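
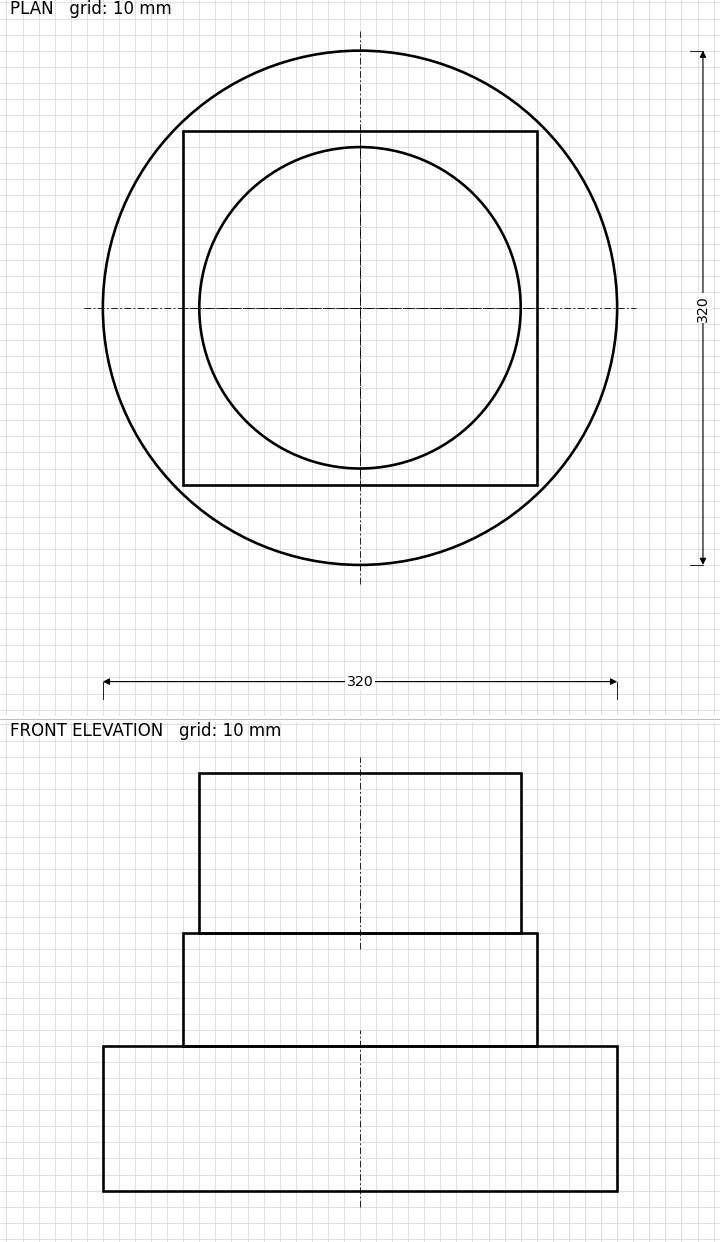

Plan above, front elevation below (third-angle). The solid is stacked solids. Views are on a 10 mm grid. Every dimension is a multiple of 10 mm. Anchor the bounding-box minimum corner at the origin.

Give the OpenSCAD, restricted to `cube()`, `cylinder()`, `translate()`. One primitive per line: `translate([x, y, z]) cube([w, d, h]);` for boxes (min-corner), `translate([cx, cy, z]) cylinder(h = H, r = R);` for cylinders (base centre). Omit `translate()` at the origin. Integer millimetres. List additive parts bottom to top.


translate([160, 160, 0]) cylinder(h = 90, r = 160);
translate([50, 50, 90]) cube([220, 220, 70]);
translate([160, 160, 160]) cylinder(h = 100, r = 100);


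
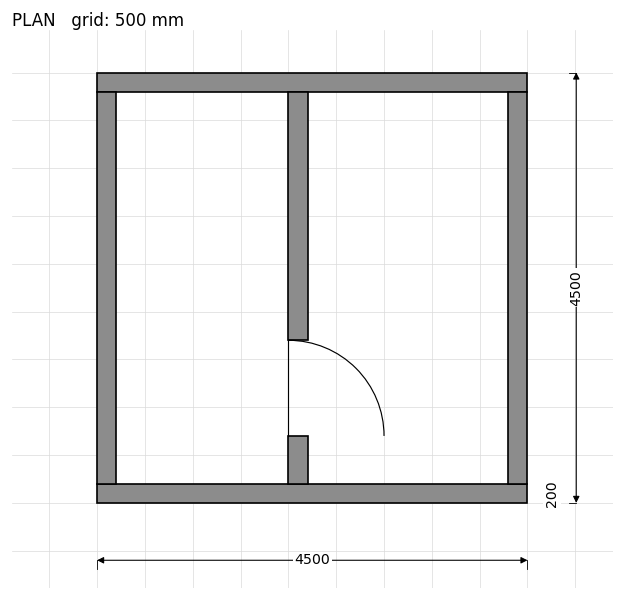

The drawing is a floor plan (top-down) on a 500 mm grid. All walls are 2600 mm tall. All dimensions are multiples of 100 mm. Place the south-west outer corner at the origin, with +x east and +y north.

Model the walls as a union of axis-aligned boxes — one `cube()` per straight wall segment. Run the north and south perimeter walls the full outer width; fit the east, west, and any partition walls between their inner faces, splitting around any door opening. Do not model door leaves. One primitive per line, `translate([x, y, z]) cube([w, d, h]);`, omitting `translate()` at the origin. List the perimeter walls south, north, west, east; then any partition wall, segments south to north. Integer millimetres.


cube([4500, 200, 2600]);
translate([0, 4300, 0]) cube([4500, 200, 2600]);
translate([0, 200, 0]) cube([200, 4100, 2600]);
translate([4300, 200, 0]) cube([200, 4100, 2600]);
translate([2000, 200, 0]) cube([200, 500, 2600]);
translate([2000, 1700, 0]) cube([200, 2600, 2600]);


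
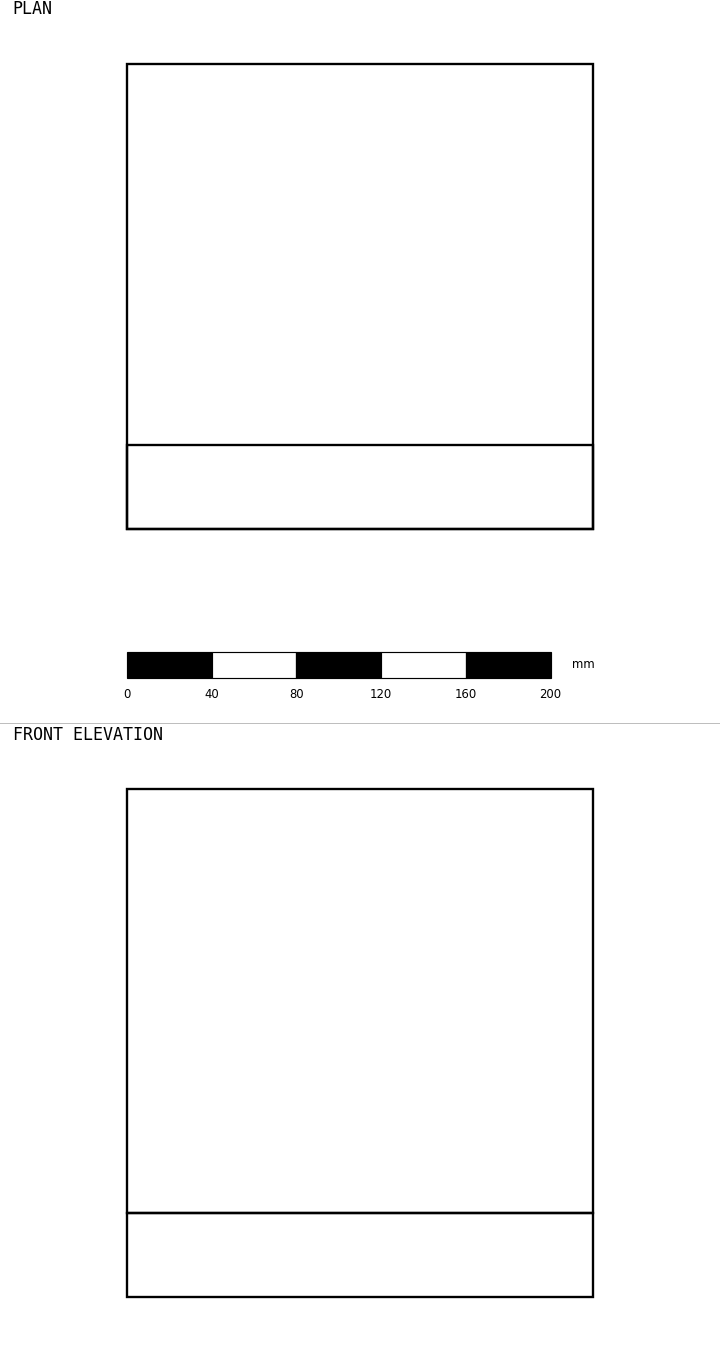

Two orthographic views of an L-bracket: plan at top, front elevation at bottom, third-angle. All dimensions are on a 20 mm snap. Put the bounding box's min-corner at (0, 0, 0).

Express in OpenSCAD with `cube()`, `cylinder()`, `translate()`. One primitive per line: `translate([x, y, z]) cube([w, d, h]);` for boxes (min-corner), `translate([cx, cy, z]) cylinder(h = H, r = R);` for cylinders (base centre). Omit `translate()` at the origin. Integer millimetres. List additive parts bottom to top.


cube([220, 220, 40]);
translate([0, 0, 40]) cube([220, 40, 200]);


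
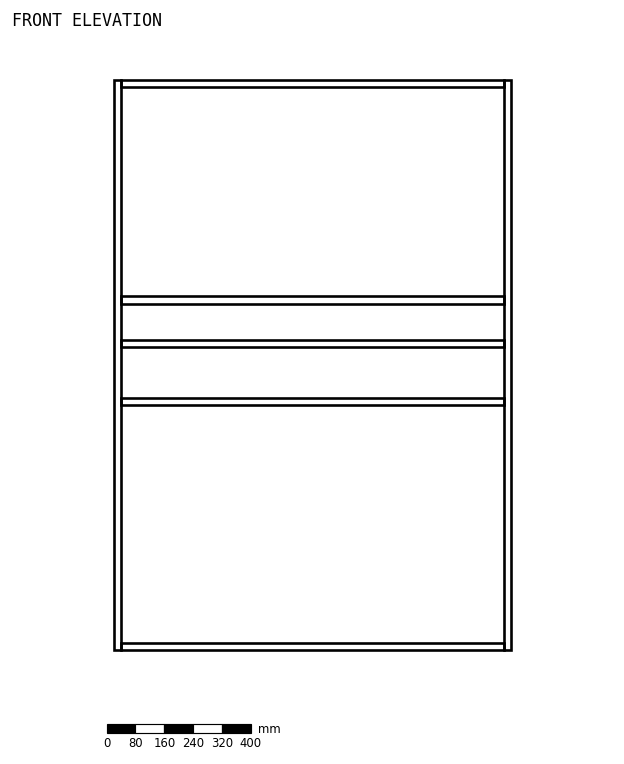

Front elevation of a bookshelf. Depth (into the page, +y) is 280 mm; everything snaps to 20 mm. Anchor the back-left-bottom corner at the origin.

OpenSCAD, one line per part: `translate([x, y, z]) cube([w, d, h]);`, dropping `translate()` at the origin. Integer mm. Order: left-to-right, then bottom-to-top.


cube([20, 280, 1580]);
translate([20, 0, 0]) cube([1060, 280, 20]);
translate([20, 0, 680]) cube([1060, 280, 20]);
translate([20, 0, 840]) cube([1060, 280, 20]);
translate([20, 0, 960]) cube([1060, 280, 20]);
translate([20, 0, 1560]) cube([1060, 280, 20]);
translate([1080, 0, 0]) cube([20, 280, 1580]);


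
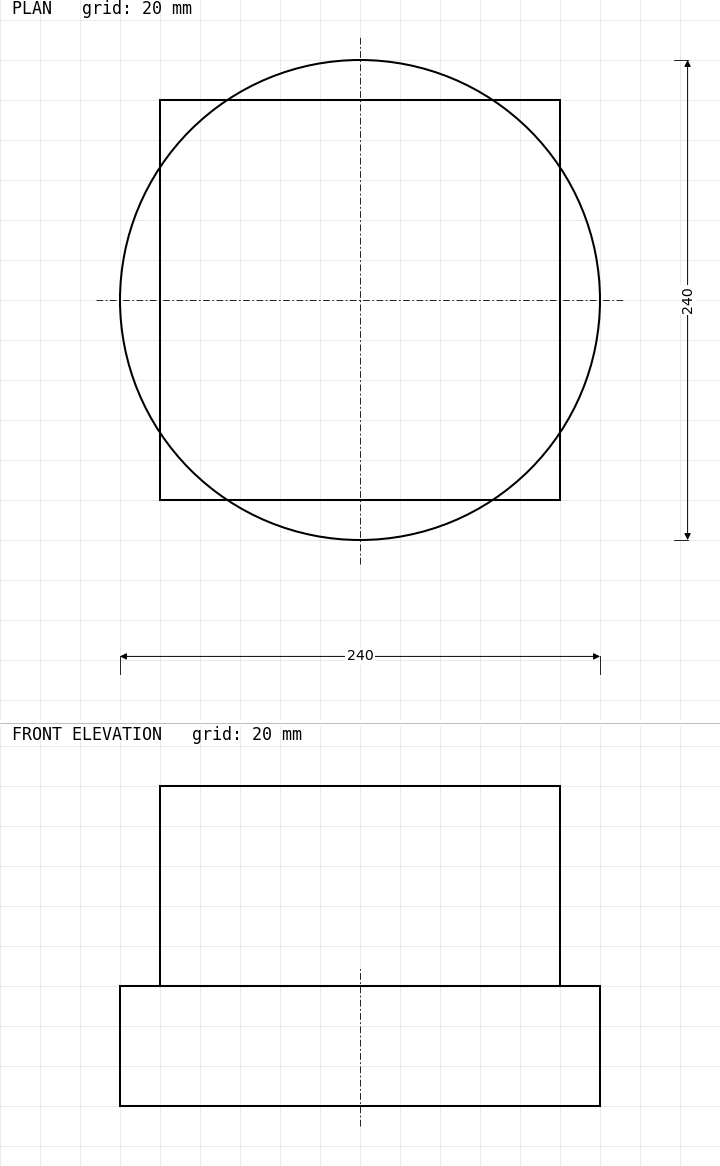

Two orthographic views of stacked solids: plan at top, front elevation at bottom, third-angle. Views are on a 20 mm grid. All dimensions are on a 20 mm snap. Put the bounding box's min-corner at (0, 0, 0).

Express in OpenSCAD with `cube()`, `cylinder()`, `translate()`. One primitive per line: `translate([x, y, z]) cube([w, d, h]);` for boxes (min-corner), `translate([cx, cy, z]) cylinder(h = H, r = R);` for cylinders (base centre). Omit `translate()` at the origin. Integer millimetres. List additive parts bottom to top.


translate([120, 120, 0]) cylinder(h = 60, r = 120);
translate([20, 20, 60]) cube([200, 200, 100]);


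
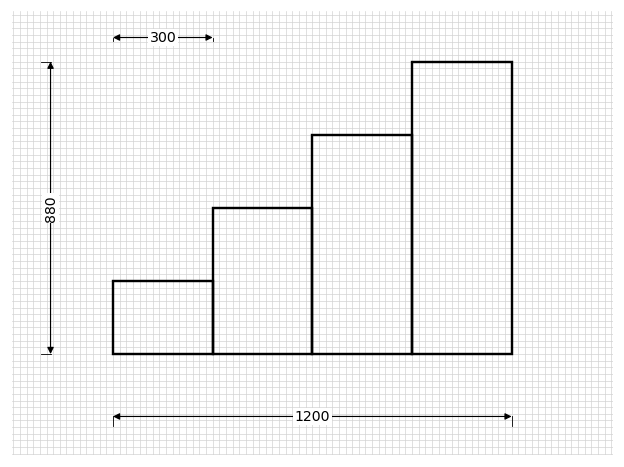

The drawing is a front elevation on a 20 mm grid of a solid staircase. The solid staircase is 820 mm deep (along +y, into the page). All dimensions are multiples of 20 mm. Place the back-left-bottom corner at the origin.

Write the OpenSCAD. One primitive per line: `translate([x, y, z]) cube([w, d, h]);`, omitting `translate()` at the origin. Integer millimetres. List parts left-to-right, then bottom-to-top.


cube([300, 820, 220]);
translate([300, 0, 0]) cube([300, 820, 440]);
translate([600, 0, 0]) cube([300, 820, 660]);
translate([900, 0, 0]) cube([300, 820, 880]);


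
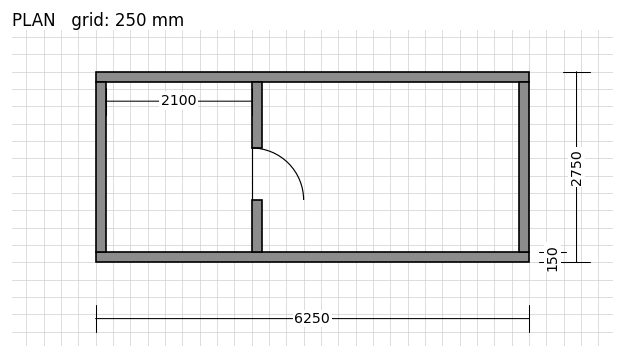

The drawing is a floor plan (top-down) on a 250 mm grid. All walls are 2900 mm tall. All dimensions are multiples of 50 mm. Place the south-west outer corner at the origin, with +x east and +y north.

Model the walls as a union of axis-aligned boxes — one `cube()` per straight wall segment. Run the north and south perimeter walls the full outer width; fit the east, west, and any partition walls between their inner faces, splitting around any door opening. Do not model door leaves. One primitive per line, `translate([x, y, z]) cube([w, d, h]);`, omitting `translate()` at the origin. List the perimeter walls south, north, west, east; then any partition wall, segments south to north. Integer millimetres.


cube([6250, 150, 2900]);
translate([0, 2600, 0]) cube([6250, 150, 2900]);
translate([0, 150, 0]) cube([150, 2450, 2900]);
translate([6100, 150, 0]) cube([150, 2450, 2900]);
translate([2250, 150, 0]) cube([150, 750, 2900]);
translate([2250, 1650, 0]) cube([150, 950, 2900]);


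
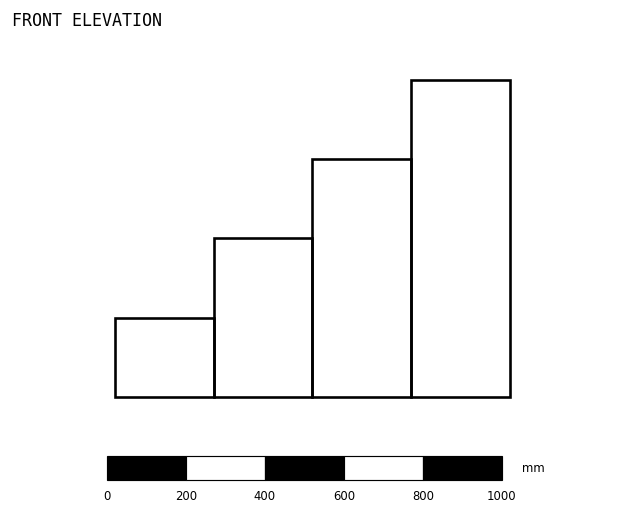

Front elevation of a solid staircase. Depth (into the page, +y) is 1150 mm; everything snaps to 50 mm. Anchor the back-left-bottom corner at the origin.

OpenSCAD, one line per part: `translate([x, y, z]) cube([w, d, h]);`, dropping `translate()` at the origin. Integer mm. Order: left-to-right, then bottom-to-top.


cube([250, 1150, 200]);
translate([250, 0, 0]) cube([250, 1150, 400]);
translate([500, 0, 0]) cube([250, 1150, 600]);
translate([750, 0, 0]) cube([250, 1150, 800]);


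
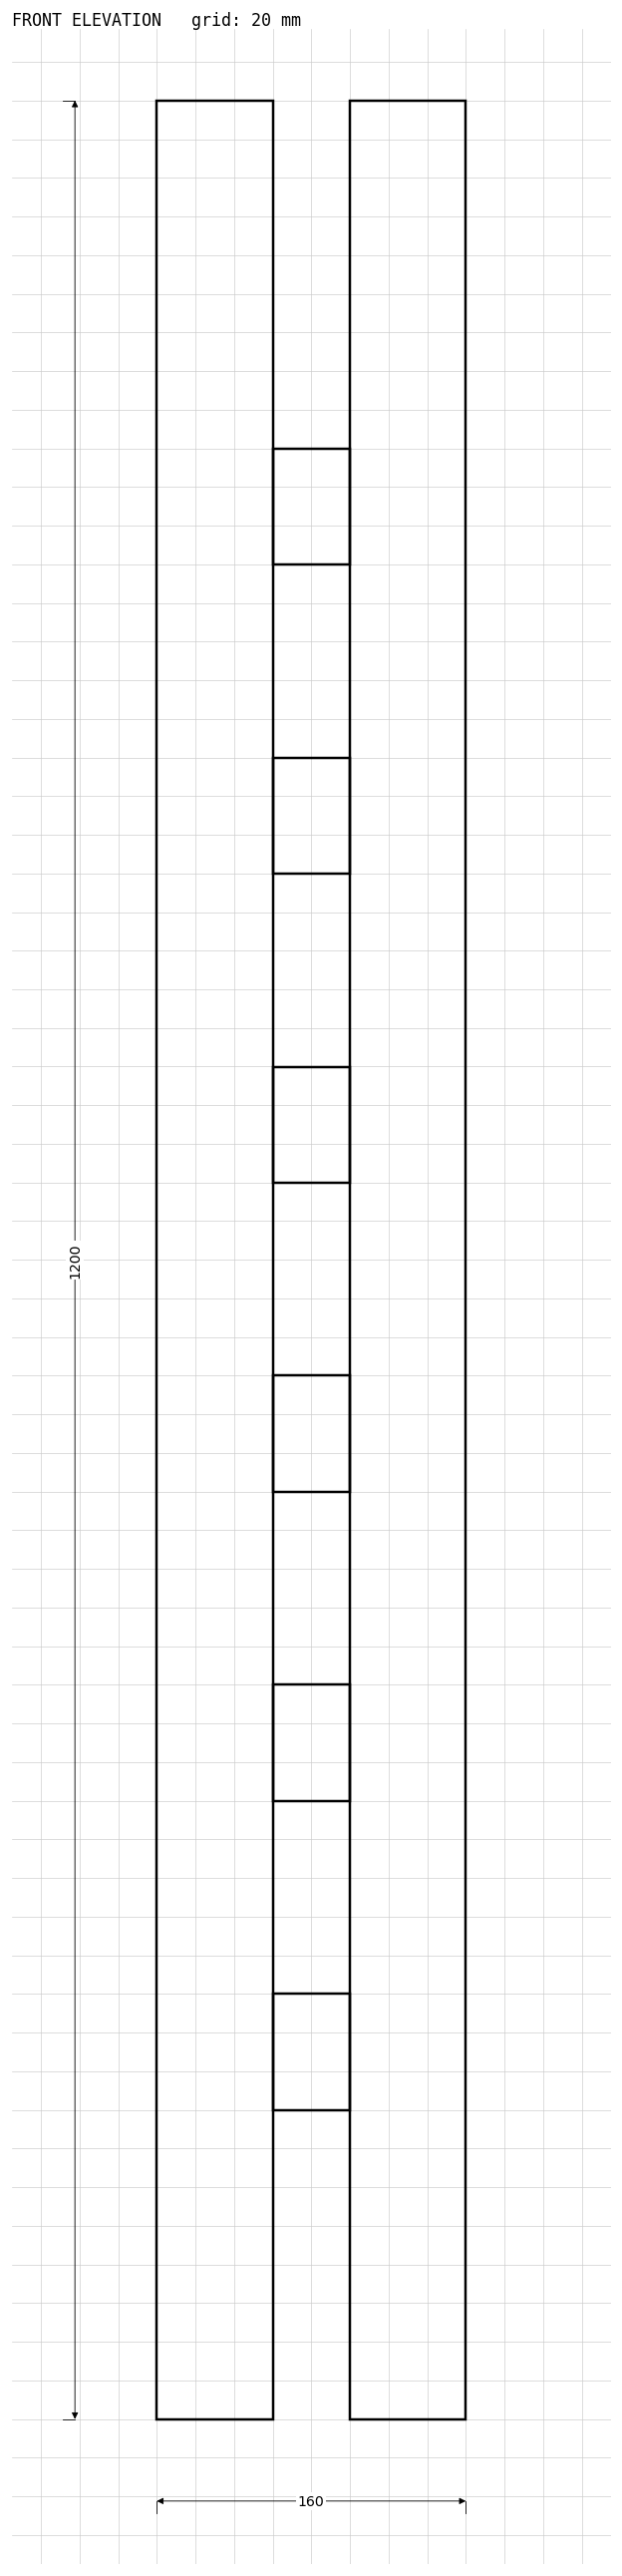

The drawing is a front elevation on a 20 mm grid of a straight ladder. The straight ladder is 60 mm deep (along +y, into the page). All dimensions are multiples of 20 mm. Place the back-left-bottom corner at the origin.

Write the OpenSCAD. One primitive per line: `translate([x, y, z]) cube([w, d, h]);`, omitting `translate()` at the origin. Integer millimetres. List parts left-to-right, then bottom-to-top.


cube([60, 60, 1200]);
translate([60, 0, 160]) cube([40, 60, 60]);
translate([60, 0, 320]) cube([40, 60, 60]);
translate([60, 0, 480]) cube([40, 60, 60]);
translate([60, 0, 640]) cube([40, 60, 60]);
translate([60, 0, 800]) cube([40, 60, 60]);
translate([60, 0, 960]) cube([40, 60, 60]);
translate([100, 0, 0]) cube([60, 60, 1200]);


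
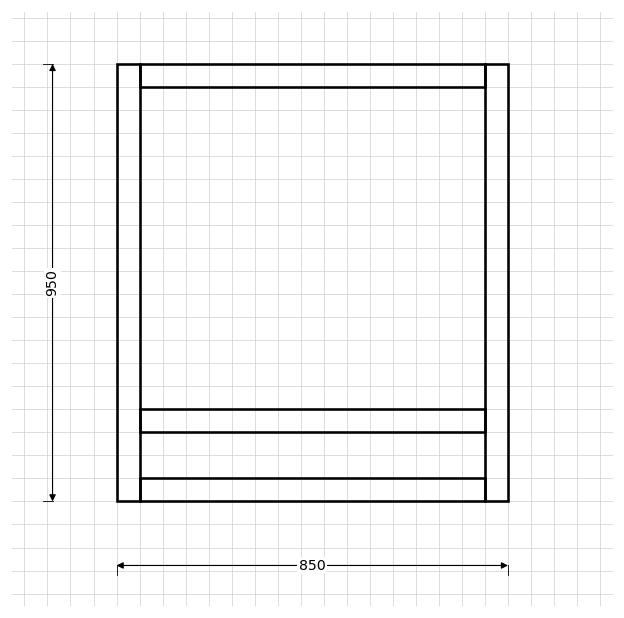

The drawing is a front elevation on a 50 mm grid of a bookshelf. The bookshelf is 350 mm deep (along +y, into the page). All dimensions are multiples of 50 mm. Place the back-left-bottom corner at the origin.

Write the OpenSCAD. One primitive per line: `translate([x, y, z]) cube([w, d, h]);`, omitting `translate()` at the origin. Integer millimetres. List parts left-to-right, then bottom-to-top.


cube([50, 350, 950]);
translate([50, 0, 0]) cube([750, 350, 50]);
translate([50, 0, 150]) cube([750, 350, 50]);
translate([50, 0, 900]) cube([750, 350, 50]);
translate([800, 0, 0]) cube([50, 350, 950]);


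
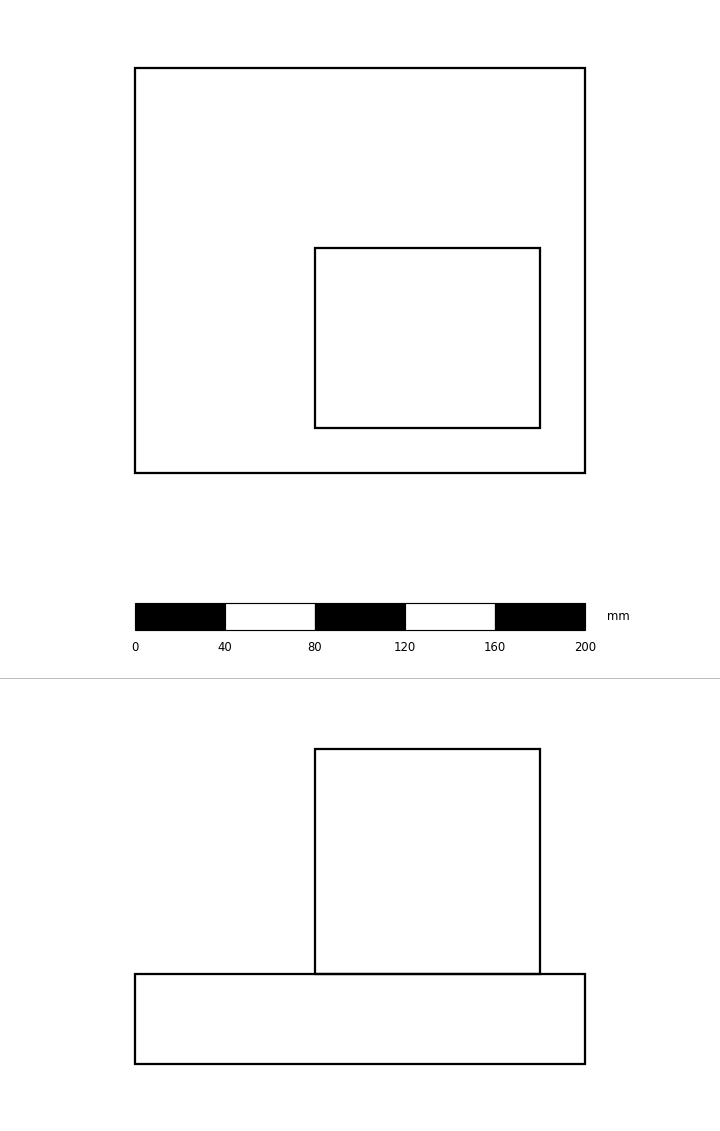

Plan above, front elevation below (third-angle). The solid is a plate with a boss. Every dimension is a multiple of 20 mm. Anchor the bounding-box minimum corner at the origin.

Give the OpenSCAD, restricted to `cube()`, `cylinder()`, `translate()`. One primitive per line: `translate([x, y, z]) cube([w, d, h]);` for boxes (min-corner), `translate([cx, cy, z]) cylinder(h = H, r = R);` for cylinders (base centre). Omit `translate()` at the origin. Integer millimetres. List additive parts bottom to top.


cube([200, 180, 40]);
translate([80, 20, 40]) cube([100, 80, 100]);


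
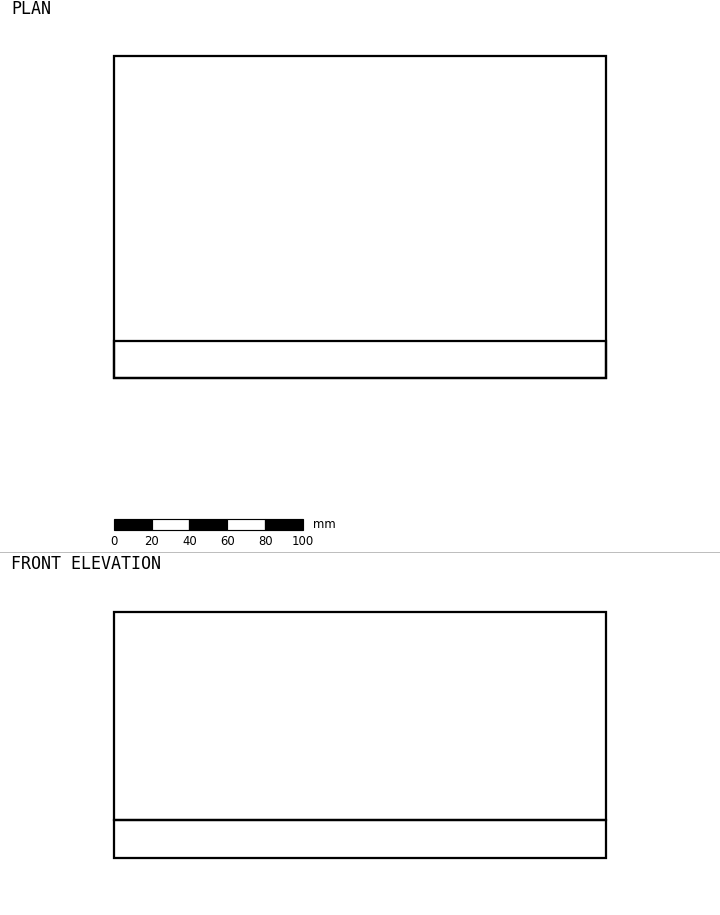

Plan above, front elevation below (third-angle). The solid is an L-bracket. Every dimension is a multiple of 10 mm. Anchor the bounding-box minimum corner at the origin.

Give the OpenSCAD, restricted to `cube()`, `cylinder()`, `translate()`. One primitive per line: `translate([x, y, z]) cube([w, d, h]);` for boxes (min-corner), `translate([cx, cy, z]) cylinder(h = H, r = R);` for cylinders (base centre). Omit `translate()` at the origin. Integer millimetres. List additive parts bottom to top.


cube([260, 170, 20]);
translate([0, 0, 20]) cube([260, 20, 110]);


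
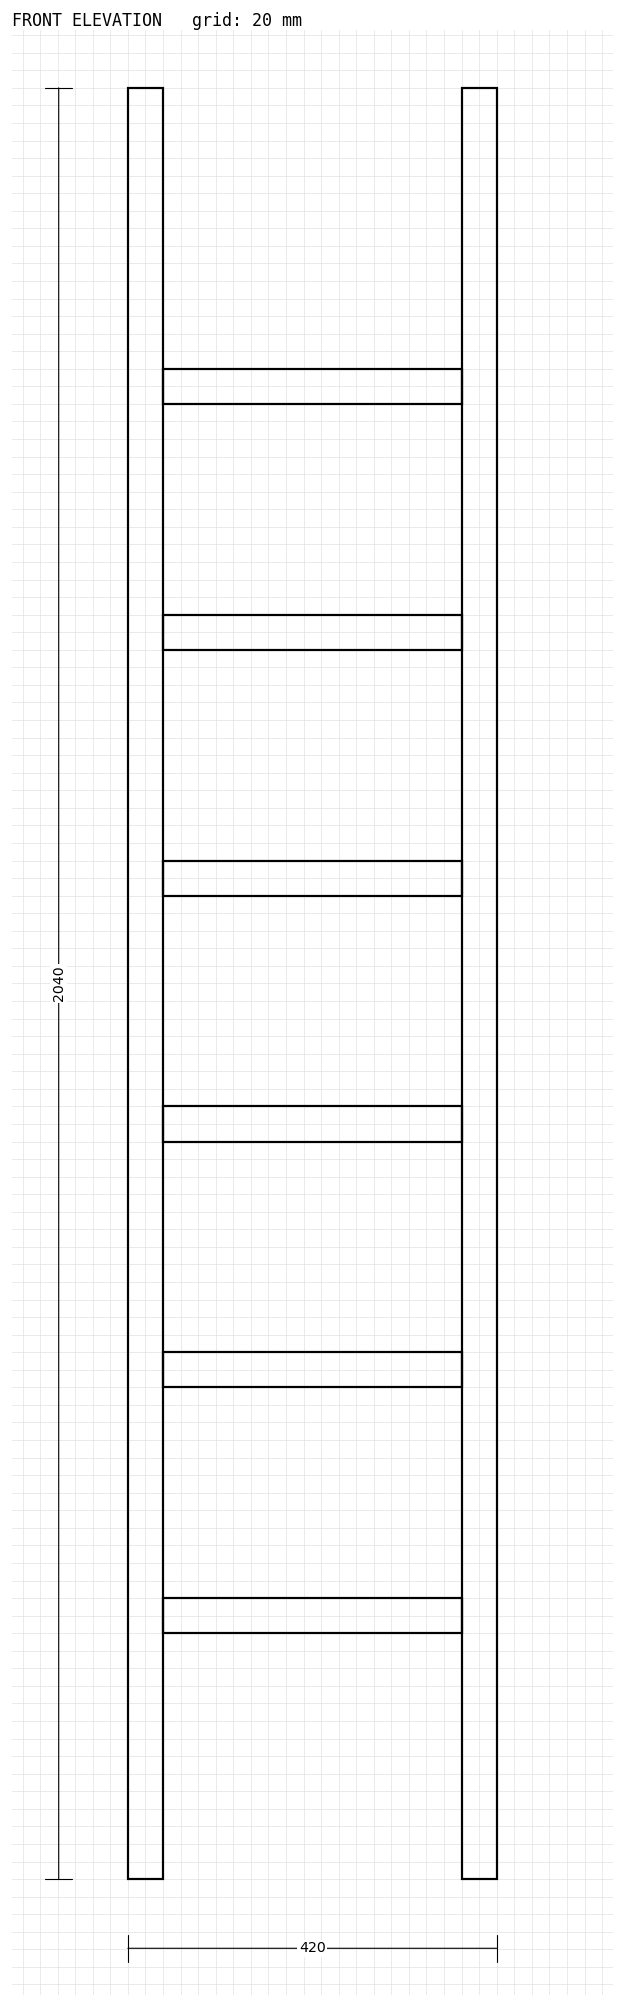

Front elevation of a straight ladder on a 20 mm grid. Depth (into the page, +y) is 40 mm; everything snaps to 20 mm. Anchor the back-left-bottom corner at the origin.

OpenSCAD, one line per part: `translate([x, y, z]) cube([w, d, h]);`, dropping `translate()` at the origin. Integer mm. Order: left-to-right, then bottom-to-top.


cube([40, 40, 2040]);
translate([40, 0, 280]) cube([340, 40, 40]);
translate([40, 0, 560]) cube([340, 40, 40]);
translate([40, 0, 840]) cube([340, 40, 40]);
translate([40, 0, 1120]) cube([340, 40, 40]);
translate([40, 0, 1400]) cube([340, 40, 40]);
translate([40, 0, 1680]) cube([340, 40, 40]);
translate([380, 0, 0]) cube([40, 40, 2040]);


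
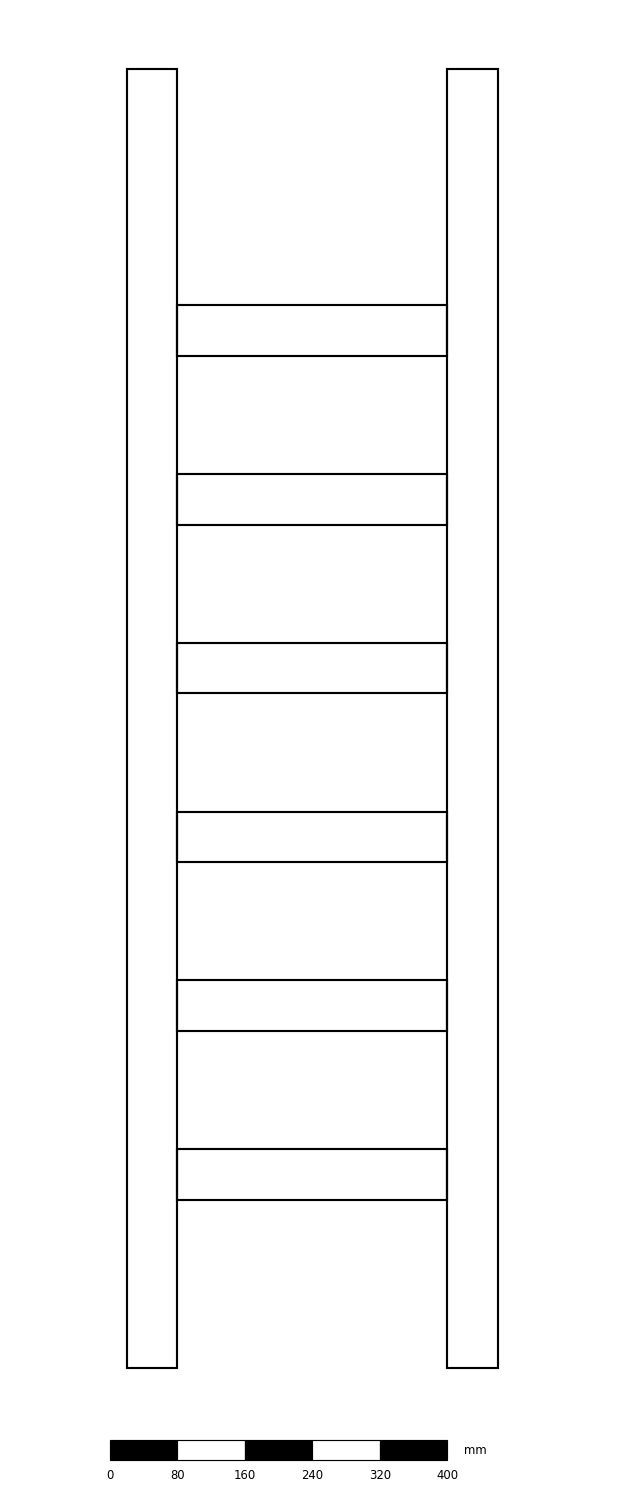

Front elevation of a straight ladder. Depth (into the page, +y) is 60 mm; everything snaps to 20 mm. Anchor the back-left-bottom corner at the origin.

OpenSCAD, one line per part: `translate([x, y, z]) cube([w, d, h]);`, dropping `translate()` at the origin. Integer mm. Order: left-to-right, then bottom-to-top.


cube([60, 60, 1540]);
translate([60, 0, 200]) cube([320, 60, 60]);
translate([60, 0, 400]) cube([320, 60, 60]);
translate([60, 0, 600]) cube([320, 60, 60]);
translate([60, 0, 800]) cube([320, 60, 60]);
translate([60, 0, 1000]) cube([320, 60, 60]);
translate([60, 0, 1200]) cube([320, 60, 60]);
translate([380, 0, 0]) cube([60, 60, 1540]);


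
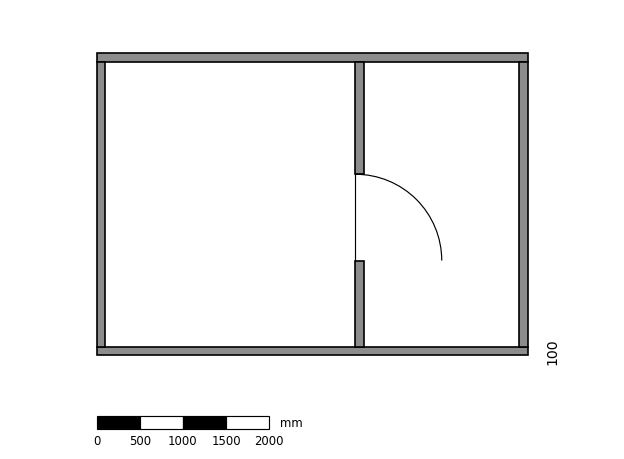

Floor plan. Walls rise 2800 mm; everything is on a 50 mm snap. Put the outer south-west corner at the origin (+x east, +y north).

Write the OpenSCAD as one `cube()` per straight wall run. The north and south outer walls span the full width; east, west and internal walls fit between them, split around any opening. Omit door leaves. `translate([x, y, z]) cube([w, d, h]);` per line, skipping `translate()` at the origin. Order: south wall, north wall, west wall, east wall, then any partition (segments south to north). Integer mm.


cube([5000, 100, 2800]);
translate([0, 3400, 0]) cube([5000, 100, 2800]);
translate([0, 100, 0]) cube([100, 3300, 2800]);
translate([4900, 100, 0]) cube([100, 3300, 2800]);
translate([3000, 100, 0]) cube([100, 1000, 2800]);
translate([3000, 2100, 0]) cube([100, 1300, 2800]);


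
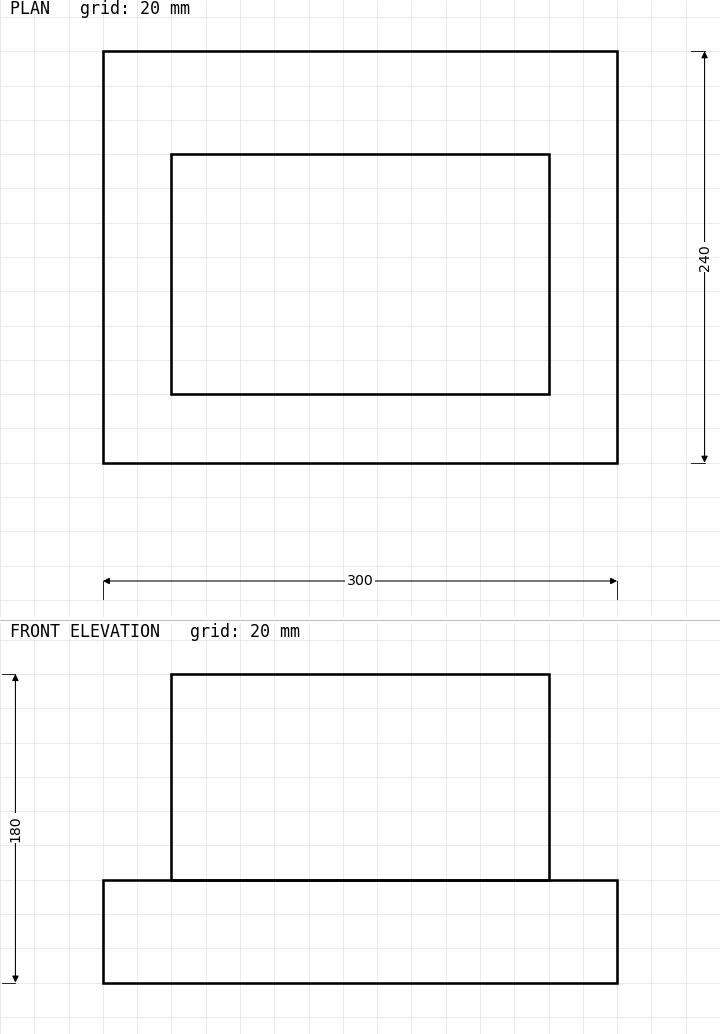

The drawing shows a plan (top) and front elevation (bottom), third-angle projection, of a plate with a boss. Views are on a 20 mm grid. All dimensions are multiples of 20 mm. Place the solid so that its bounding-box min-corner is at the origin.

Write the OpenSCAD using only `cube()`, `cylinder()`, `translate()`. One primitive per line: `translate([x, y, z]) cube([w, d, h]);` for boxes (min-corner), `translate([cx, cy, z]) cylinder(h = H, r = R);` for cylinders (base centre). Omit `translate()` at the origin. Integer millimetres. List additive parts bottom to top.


cube([300, 240, 60]);
translate([40, 40, 60]) cube([220, 140, 120]);


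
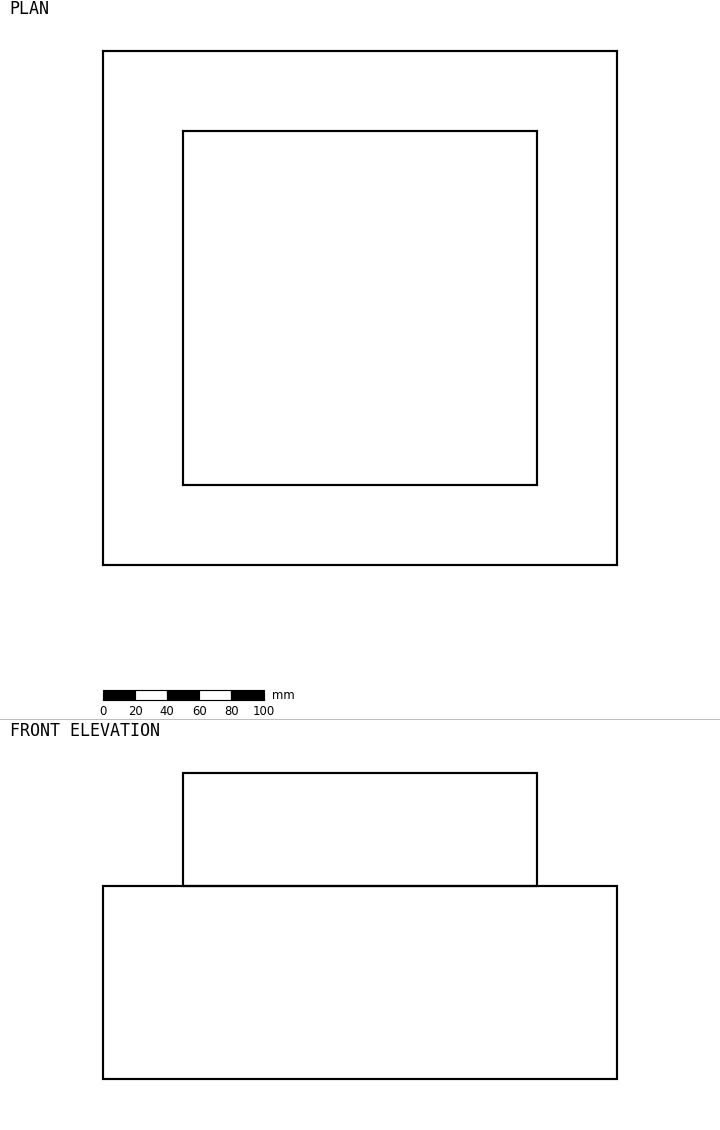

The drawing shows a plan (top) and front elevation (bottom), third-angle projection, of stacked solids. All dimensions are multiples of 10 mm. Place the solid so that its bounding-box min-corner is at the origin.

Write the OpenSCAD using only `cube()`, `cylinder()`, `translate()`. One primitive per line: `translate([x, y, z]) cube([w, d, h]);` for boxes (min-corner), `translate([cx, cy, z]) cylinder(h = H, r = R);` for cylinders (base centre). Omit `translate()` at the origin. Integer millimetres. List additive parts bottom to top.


cube([320, 320, 120]);
translate([50, 50, 120]) cube([220, 220, 70]);


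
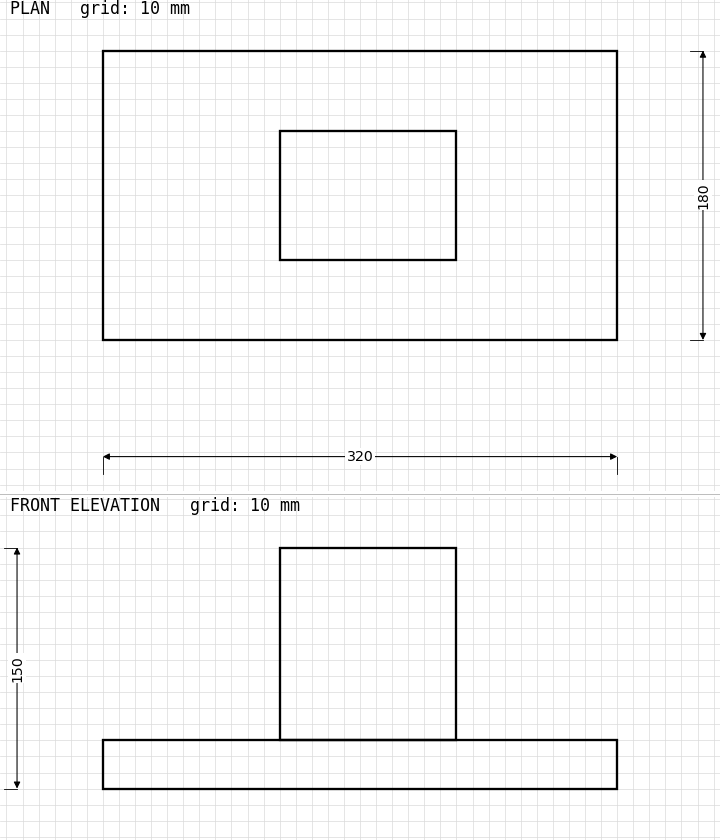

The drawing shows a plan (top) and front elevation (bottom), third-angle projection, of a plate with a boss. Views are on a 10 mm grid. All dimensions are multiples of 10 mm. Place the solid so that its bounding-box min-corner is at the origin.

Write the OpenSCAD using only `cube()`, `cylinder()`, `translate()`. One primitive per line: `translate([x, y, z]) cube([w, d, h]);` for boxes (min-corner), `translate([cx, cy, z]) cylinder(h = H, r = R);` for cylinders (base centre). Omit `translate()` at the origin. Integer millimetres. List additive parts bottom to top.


cube([320, 180, 30]);
translate([110, 50, 30]) cube([110, 80, 120]);


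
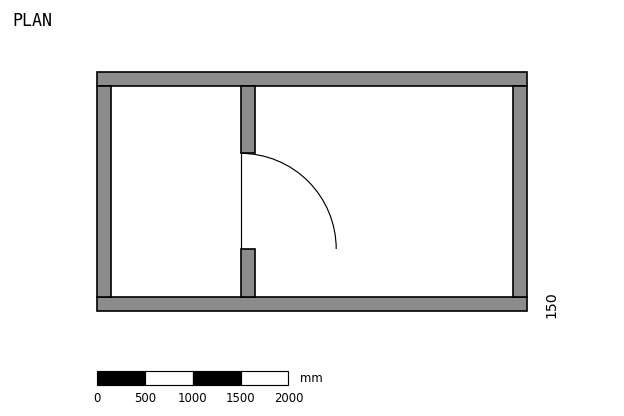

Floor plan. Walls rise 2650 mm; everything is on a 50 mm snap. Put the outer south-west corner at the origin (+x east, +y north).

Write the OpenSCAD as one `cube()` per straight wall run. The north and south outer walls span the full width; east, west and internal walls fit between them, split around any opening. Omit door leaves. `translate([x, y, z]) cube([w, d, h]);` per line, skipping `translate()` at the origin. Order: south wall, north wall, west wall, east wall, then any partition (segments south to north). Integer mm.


cube([4500, 150, 2650]);
translate([0, 2350, 0]) cube([4500, 150, 2650]);
translate([0, 150, 0]) cube([150, 2200, 2650]);
translate([4350, 150, 0]) cube([150, 2200, 2650]);
translate([1500, 150, 0]) cube([150, 500, 2650]);
translate([1500, 1650, 0]) cube([150, 700, 2650]);


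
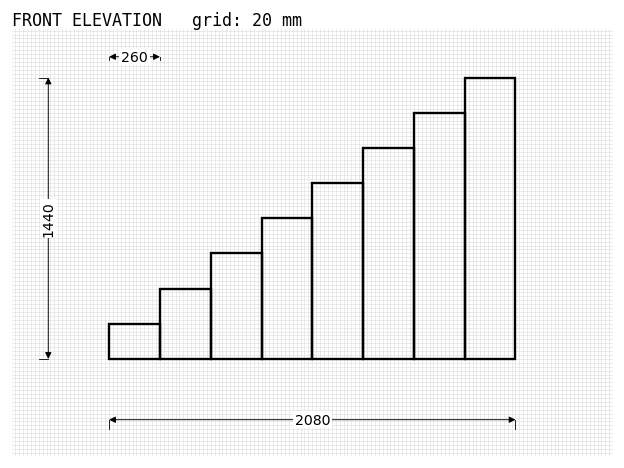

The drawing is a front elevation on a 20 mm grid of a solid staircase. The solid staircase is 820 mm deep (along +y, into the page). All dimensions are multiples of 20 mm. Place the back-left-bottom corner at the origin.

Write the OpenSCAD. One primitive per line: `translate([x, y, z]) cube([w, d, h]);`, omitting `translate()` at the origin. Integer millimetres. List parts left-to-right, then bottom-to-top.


cube([260, 820, 180]);
translate([260, 0, 0]) cube([260, 820, 360]);
translate([520, 0, 0]) cube([260, 820, 540]);
translate([780, 0, 0]) cube([260, 820, 720]);
translate([1040, 0, 0]) cube([260, 820, 900]);
translate([1300, 0, 0]) cube([260, 820, 1080]);
translate([1560, 0, 0]) cube([260, 820, 1260]);
translate([1820, 0, 0]) cube([260, 820, 1440]);


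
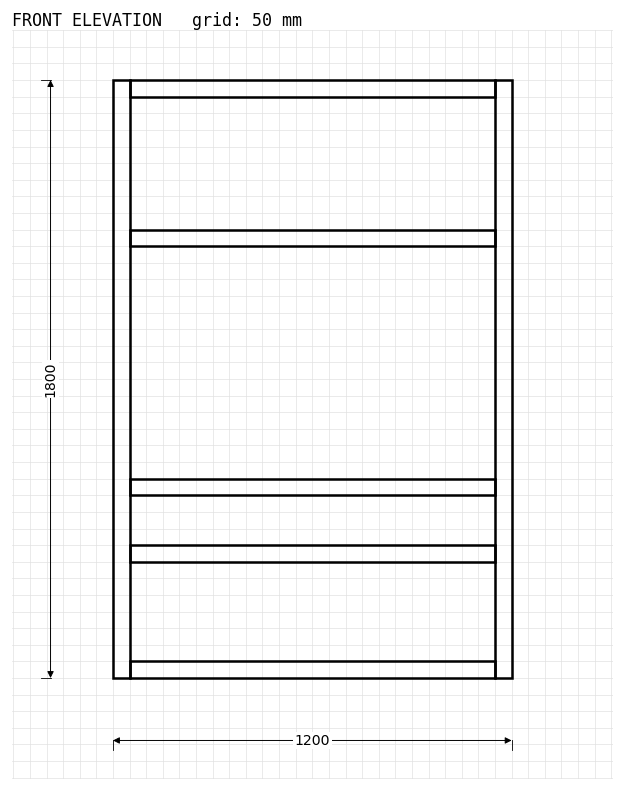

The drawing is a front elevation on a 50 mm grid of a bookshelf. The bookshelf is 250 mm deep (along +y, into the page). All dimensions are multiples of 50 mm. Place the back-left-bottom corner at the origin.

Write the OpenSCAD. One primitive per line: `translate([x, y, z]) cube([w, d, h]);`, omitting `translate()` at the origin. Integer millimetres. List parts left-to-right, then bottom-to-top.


cube([50, 250, 1800]);
translate([50, 0, 0]) cube([1100, 250, 50]);
translate([50, 0, 350]) cube([1100, 250, 50]);
translate([50, 0, 550]) cube([1100, 250, 50]);
translate([50, 0, 1300]) cube([1100, 250, 50]);
translate([50, 0, 1750]) cube([1100, 250, 50]);
translate([1150, 0, 0]) cube([50, 250, 1800]);


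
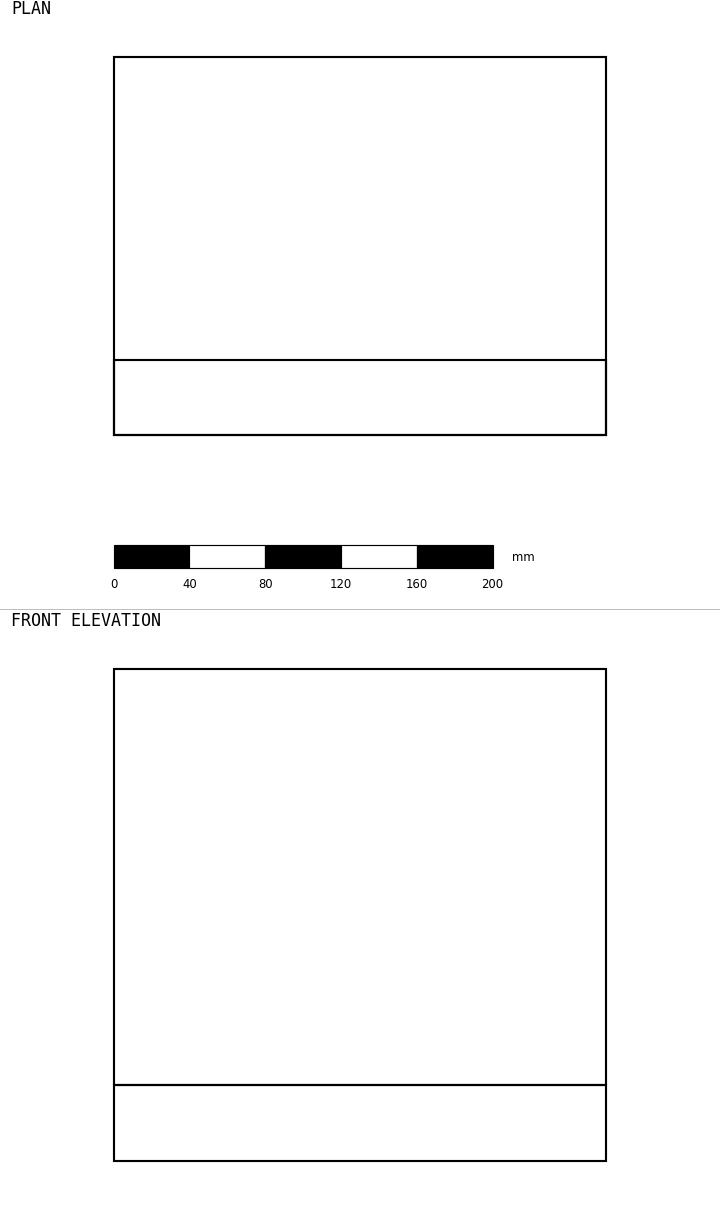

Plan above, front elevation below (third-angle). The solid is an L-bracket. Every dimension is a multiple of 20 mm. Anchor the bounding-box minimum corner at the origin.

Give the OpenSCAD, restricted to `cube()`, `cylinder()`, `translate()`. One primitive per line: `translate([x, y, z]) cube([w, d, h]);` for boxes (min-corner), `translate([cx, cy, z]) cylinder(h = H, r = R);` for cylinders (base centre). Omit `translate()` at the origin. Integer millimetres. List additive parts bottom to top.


cube([260, 200, 40]);
translate([0, 0, 40]) cube([260, 40, 220]);


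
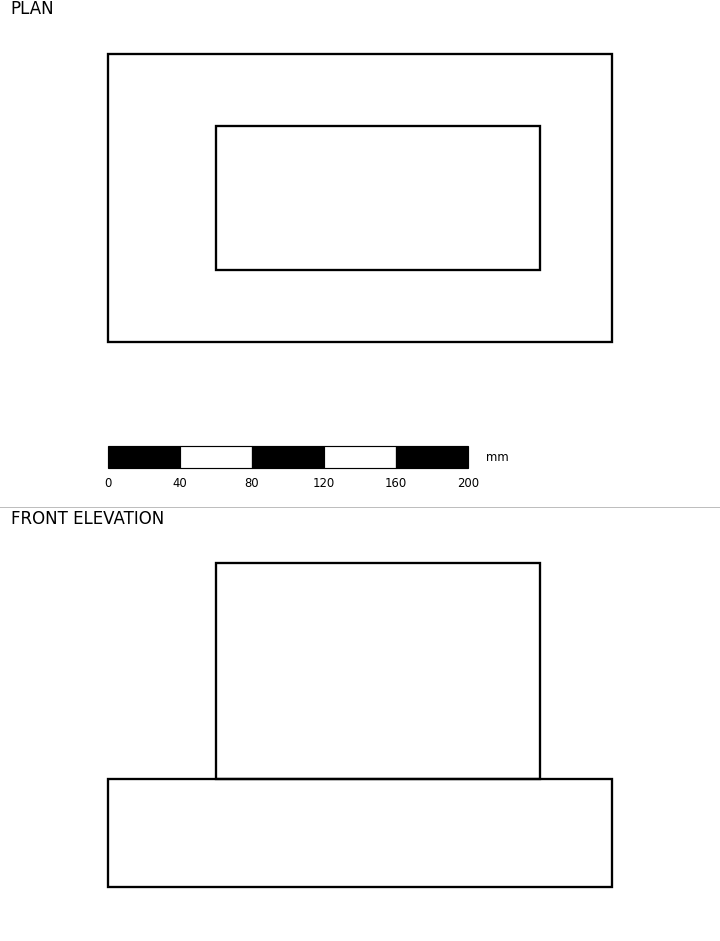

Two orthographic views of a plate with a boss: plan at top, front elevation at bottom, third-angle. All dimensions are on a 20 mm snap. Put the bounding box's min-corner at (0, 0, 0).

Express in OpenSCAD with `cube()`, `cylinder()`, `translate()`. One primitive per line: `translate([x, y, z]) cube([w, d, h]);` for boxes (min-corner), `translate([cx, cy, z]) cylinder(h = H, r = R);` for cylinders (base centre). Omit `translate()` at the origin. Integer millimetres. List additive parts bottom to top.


cube([280, 160, 60]);
translate([60, 40, 60]) cube([180, 80, 120]);


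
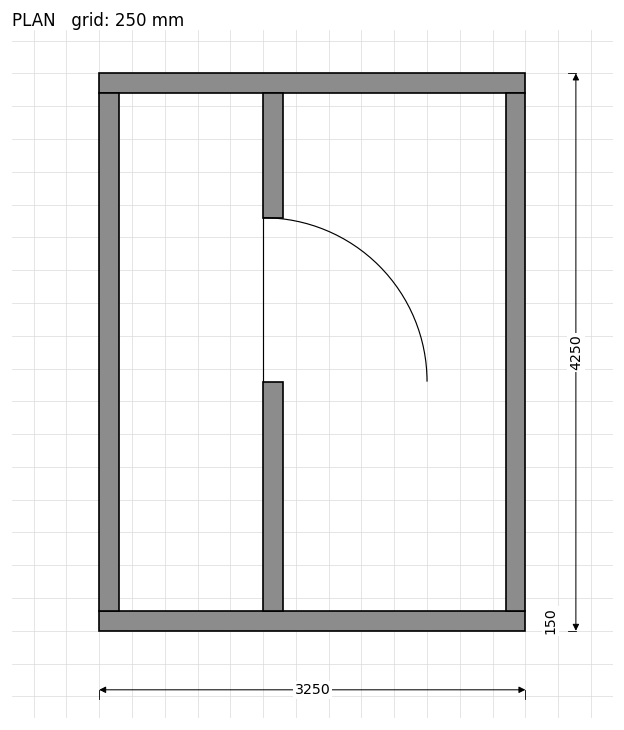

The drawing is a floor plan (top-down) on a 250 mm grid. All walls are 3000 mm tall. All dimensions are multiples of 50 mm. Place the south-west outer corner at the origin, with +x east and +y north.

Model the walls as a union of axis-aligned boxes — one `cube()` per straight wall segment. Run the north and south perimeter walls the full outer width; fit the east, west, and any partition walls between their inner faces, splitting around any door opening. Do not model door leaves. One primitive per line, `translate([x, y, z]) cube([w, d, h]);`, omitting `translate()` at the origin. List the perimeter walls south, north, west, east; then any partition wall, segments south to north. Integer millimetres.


cube([3250, 150, 3000]);
translate([0, 4100, 0]) cube([3250, 150, 3000]);
translate([0, 150, 0]) cube([150, 3950, 3000]);
translate([3100, 150, 0]) cube([150, 3950, 3000]);
translate([1250, 150, 0]) cube([150, 1750, 3000]);
translate([1250, 3150, 0]) cube([150, 950, 3000]);


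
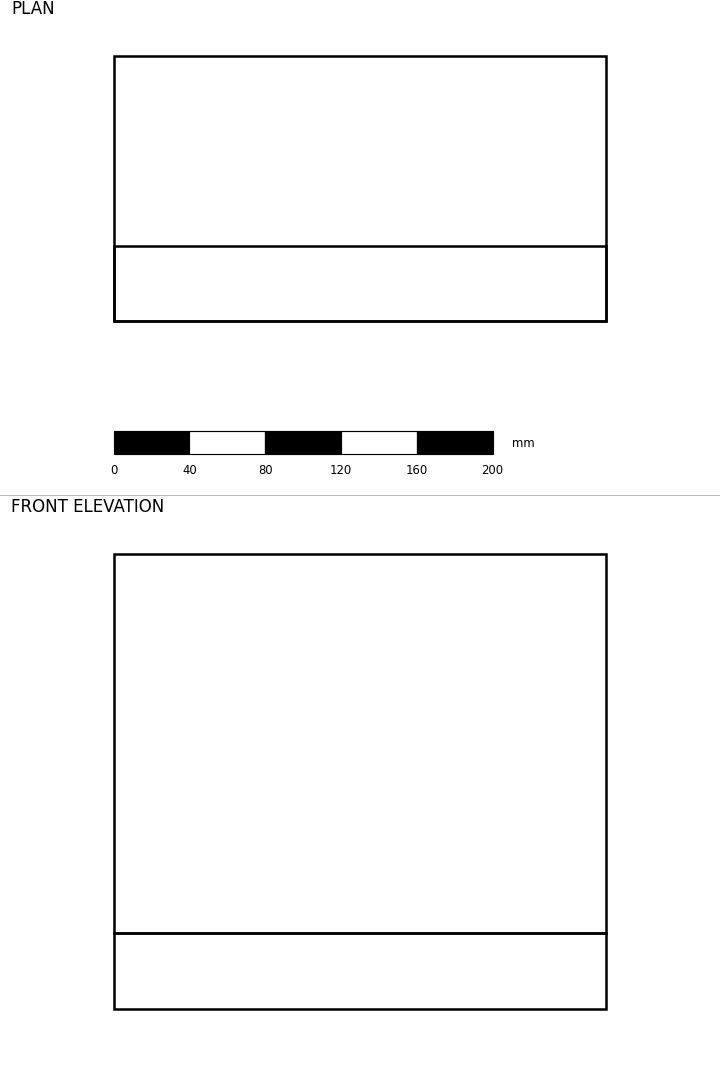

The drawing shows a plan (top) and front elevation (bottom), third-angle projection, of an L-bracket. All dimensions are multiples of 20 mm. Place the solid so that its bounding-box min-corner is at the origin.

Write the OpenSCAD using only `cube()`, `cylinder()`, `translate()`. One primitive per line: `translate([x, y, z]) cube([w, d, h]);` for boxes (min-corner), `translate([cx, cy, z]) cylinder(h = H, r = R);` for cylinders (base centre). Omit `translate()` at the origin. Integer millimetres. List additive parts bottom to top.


cube([260, 140, 40]);
translate([0, 0, 40]) cube([260, 40, 200]);


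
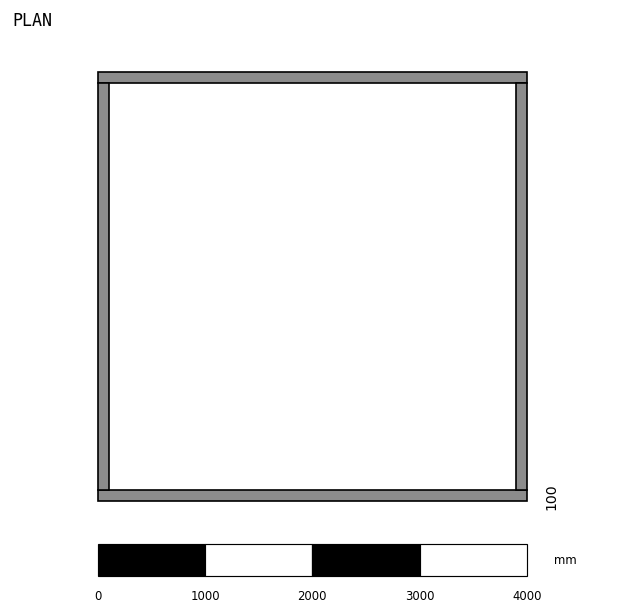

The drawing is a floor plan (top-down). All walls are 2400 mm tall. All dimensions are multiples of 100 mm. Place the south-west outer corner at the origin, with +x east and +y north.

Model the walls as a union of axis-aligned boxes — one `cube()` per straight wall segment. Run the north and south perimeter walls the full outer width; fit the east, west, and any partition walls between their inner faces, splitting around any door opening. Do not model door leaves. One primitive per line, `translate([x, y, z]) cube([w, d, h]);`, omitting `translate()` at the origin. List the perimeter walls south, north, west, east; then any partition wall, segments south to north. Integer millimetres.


cube([4000, 100, 2400]);
translate([0, 3900, 0]) cube([4000, 100, 2400]);
translate([0, 100, 0]) cube([100, 3800, 2400]);
translate([3900, 100, 0]) cube([100, 3800, 2400]);


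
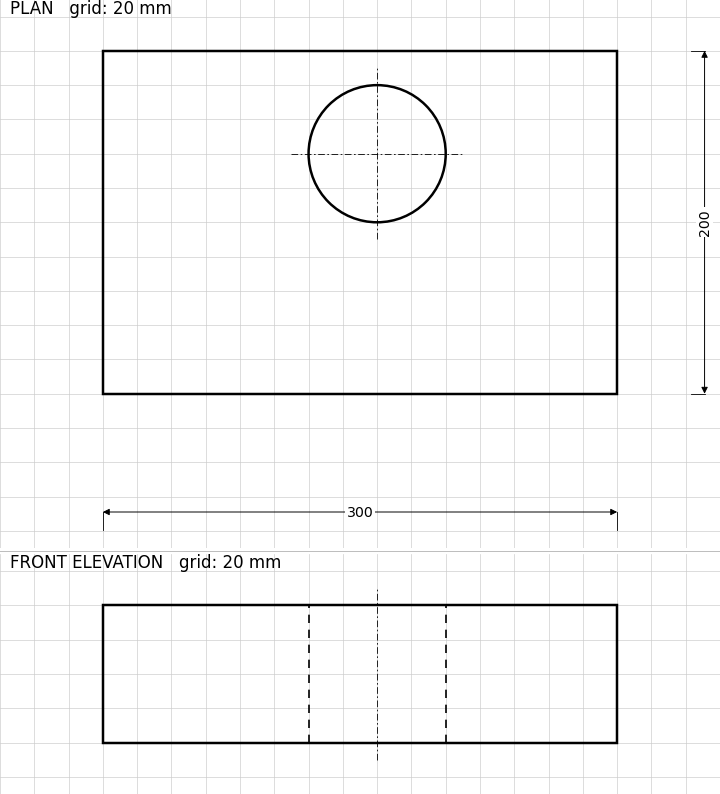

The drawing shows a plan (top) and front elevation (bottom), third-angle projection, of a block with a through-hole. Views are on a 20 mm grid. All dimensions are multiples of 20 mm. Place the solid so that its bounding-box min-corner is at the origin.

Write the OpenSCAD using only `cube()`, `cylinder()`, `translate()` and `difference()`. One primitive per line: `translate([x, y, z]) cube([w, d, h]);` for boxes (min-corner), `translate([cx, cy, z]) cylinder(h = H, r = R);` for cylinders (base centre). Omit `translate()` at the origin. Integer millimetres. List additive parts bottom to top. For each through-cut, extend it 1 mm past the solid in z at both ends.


difference() {
  cube([300, 200, 80]);
  translate([160, 140, -1]) cylinder(h = 82, r = 40);
}


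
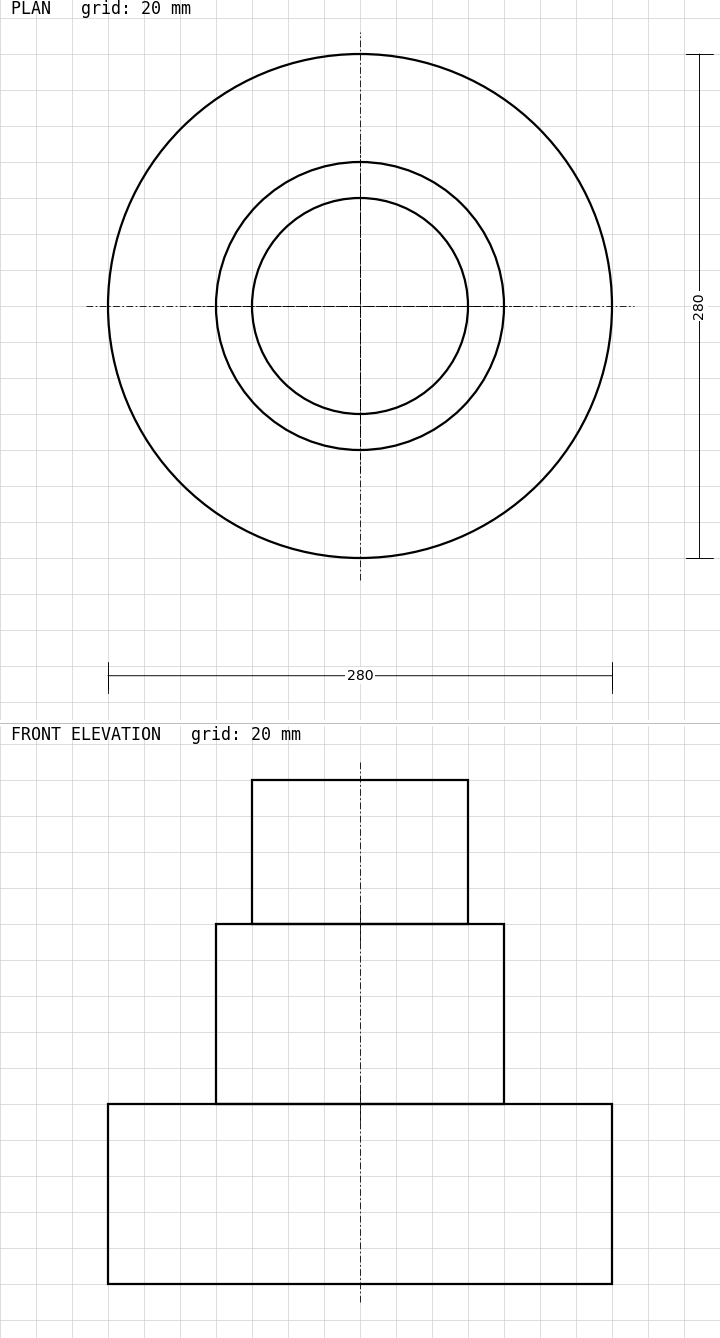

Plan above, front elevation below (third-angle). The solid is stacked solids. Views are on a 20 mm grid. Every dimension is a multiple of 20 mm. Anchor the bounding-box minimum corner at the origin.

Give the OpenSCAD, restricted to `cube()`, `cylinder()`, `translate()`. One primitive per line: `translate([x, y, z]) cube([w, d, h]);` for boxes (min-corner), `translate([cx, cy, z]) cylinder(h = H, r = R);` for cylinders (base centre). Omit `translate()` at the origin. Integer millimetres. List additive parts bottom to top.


translate([140, 140, 0]) cylinder(h = 100, r = 140);
translate([140, 140, 100]) cylinder(h = 100, r = 80);
translate([140, 140, 200]) cylinder(h = 80, r = 60);


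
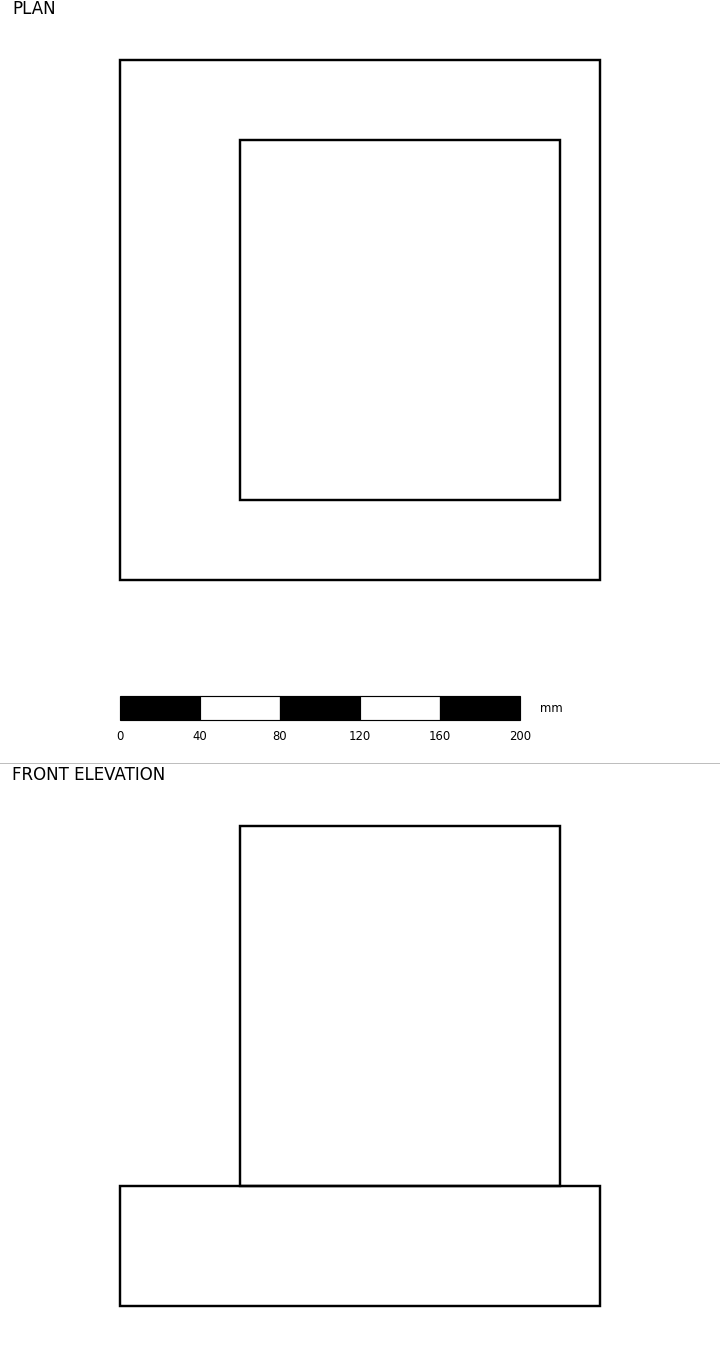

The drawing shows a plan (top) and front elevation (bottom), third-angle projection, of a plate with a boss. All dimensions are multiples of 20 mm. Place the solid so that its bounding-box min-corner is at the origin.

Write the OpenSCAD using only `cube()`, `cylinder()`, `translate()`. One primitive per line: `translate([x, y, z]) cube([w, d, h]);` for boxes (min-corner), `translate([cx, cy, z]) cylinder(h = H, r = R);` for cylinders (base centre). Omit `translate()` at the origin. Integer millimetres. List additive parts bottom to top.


cube([240, 260, 60]);
translate([60, 40, 60]) cube([160, 180, 180]);


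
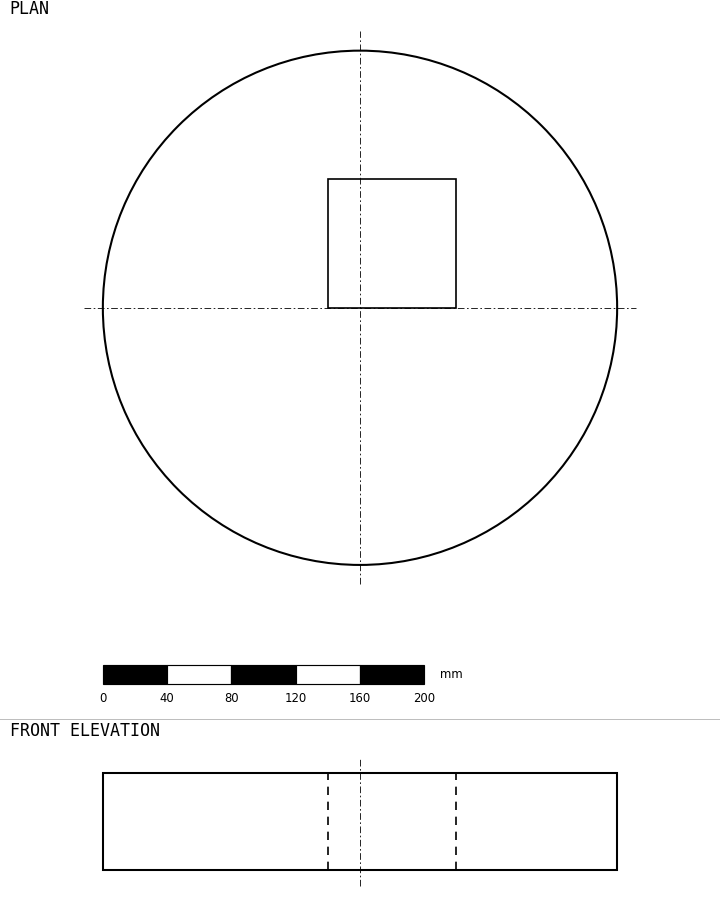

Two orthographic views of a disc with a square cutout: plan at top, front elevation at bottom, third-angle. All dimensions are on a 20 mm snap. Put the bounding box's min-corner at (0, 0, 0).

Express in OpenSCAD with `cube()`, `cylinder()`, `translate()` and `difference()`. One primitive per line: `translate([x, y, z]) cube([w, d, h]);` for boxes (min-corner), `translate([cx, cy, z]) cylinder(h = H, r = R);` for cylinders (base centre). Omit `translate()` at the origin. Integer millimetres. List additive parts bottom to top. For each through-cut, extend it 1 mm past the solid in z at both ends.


difference() {
  translate([160, 160, 0]) cylinder(h = 60, r = 160);
  translate([140, 160, -1]) cube([80, 80, 62]);
}


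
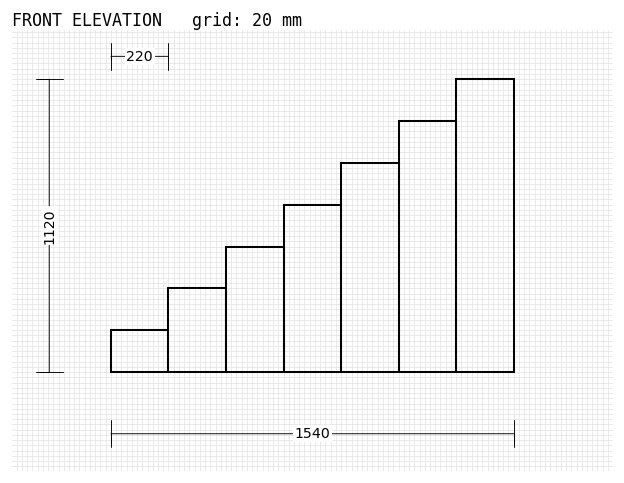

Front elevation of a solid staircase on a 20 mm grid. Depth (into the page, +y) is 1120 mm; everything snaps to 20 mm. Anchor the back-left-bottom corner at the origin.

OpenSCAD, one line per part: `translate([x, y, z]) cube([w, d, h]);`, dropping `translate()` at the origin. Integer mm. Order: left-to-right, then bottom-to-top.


cube([220, 1120, 160]);
translate([220, 0, 0]) cube([220, 1120, 320]);
translate([440, 0, 0]) cube([220, 1120, 480]);
translate([660, 0, 0]) cube([220, 1120, 640]);
translate([880, 0, 0]) cube([220, 1120, 800]);
translate([1100, 0, 0]) cube([220, 1120, 960]);
translate([1320, 0, 0]) cube([220, 1120, 1120]);


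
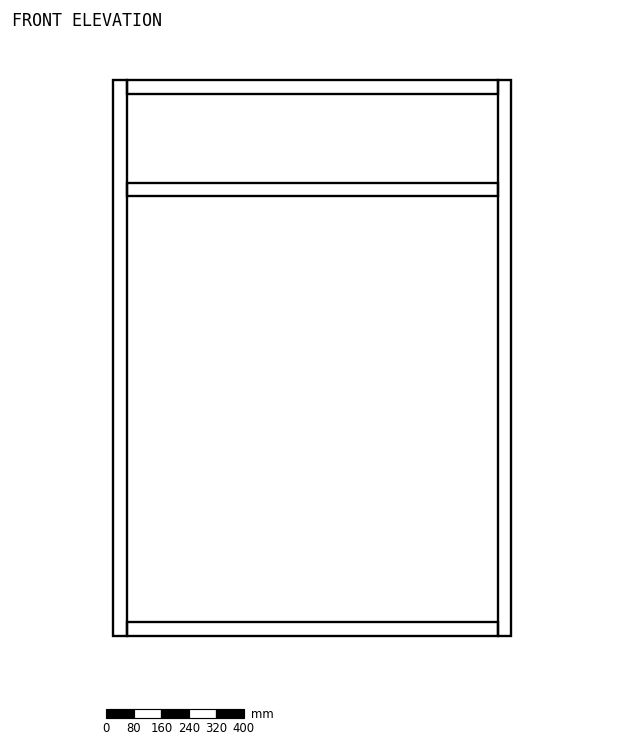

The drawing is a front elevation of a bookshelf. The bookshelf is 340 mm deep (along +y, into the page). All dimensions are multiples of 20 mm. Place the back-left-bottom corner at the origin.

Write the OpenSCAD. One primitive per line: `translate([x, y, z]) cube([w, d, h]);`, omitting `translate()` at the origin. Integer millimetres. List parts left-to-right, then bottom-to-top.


cube([40, 340, 1620]);
translate([40, 0, 0]) cube([1080, 340, 40]);
translate([40, 0, 1280]) cube([1080, 340, 40]);
translate([40, 0, 1580]) cube([1080, 340, 40]);
translate([1120, 0, 0]) cube([40, 340, 1620]);


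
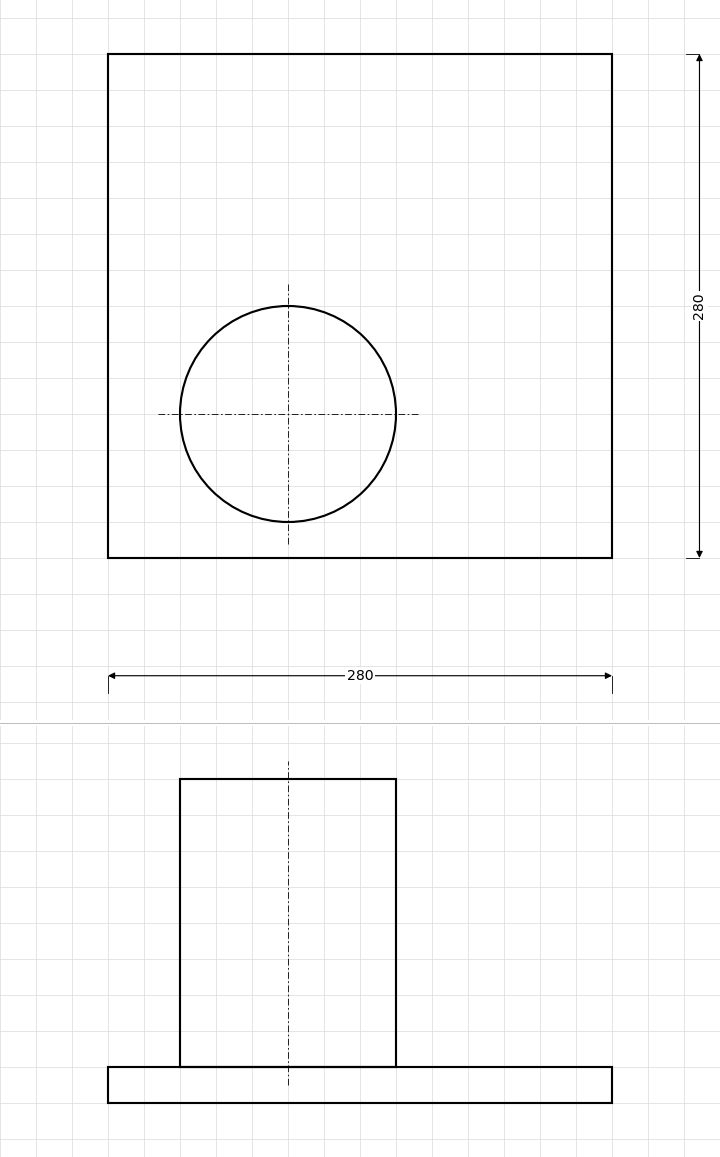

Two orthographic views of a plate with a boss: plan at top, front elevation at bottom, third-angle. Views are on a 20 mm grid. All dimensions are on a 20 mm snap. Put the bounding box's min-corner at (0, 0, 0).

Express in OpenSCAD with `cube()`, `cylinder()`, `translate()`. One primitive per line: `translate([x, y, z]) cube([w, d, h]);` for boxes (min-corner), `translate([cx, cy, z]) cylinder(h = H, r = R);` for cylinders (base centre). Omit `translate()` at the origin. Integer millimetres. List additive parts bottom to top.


cube([280, 280, 20]);
translate([100, 80, 20]) cylinder(h = 160, r = 60);


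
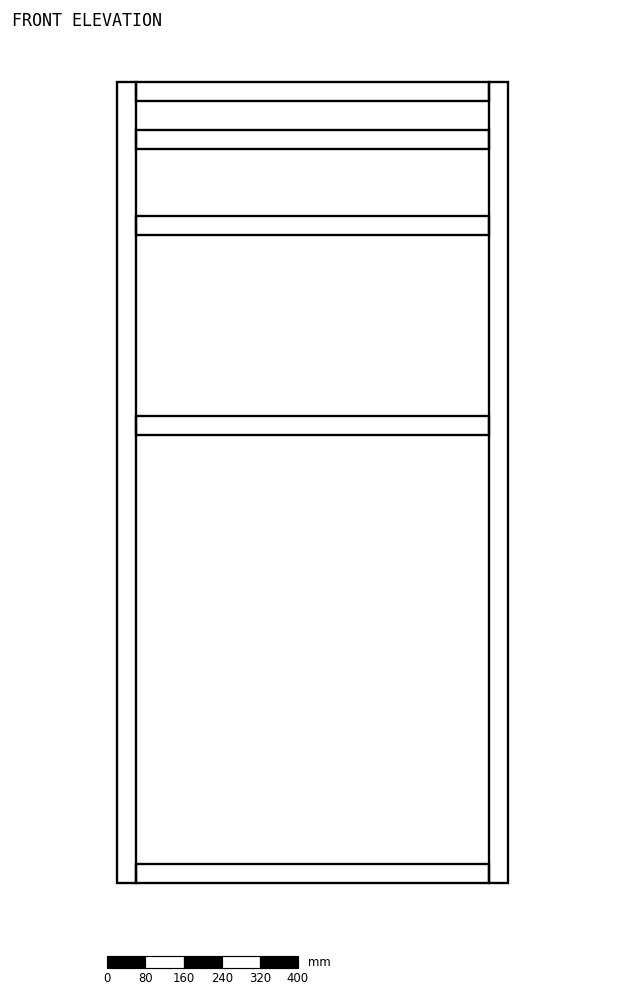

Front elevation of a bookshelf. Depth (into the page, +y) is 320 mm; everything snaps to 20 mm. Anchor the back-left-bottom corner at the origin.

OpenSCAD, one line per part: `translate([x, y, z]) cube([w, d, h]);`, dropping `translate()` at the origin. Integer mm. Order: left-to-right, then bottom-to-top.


cube([40, 320, 1680]);
translate([40, 0, 0]) cube([740, 320, 40]);
translate([40, 0, 940]) cube([740, 320, 40]);
translate([40, 0, 1360]) cube([740, 320, 40]);
translate([40, 0, 1540]) cube([740, 320, 40]);
translate([40, 0, 1640]) cube([740, 320, 40]);
translate([780, 0, 0]) cube([40, 320, 1680]);


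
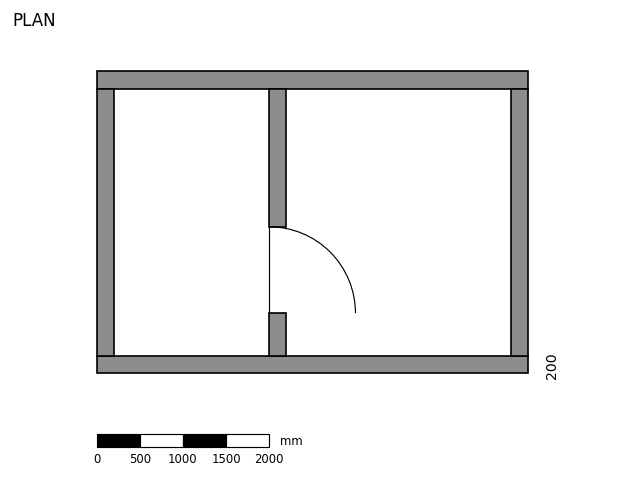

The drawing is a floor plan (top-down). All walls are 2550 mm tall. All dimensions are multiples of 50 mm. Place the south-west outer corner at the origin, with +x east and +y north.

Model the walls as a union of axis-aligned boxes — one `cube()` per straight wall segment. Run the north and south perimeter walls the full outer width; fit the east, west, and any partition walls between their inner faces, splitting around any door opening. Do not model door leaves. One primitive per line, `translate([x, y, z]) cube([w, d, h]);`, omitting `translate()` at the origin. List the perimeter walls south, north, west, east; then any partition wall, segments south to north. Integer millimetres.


cube([5000, 200, 2550]);
translate([0, 3300, 0]) cube([5000, 200, 2550]);
translate([0, 200, 0]) cube([200, 3100, 2550]);
translate([4800, 200, 0]) cube([200, 3100, 2550]);
translate([2000, 200, 0]) cube([200, 500, 2550]);
translate([2000, 1700, 0]) cube([200, 1600, 2550]);
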